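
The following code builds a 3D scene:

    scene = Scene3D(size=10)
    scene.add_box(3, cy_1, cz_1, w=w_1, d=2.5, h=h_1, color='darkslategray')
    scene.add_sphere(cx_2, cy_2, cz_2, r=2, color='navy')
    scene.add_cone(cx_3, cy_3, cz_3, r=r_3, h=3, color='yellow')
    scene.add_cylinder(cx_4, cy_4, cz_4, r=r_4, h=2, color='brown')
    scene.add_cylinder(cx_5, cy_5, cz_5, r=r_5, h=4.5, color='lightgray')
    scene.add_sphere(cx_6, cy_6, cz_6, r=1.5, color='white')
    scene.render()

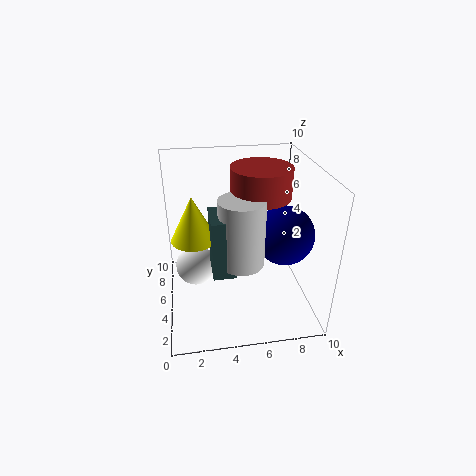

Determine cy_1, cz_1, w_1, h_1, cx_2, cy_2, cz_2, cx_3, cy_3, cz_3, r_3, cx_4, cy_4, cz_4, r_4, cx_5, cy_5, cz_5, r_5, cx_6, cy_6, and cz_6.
cy_1 = 2.5
cz_1 = 3.5
w_1 = 1.5
h_1 = 4
cx_2 = 8
cy_2 = 4
cz_2 = 5.5
cx_3 = 2
cy_3 = 4.5
cz_3 = 5.5
r_3 = 1.5
cx_4 = 6.5
cy_4 = 5
cz_4 = 8
r_4 = 2
cx_5 = 5
cy_5 = 3.5
cz_5 = 4
r_5 = 1.5
cx_6 = 2
cy_6 = 6.5
cz_6 = 2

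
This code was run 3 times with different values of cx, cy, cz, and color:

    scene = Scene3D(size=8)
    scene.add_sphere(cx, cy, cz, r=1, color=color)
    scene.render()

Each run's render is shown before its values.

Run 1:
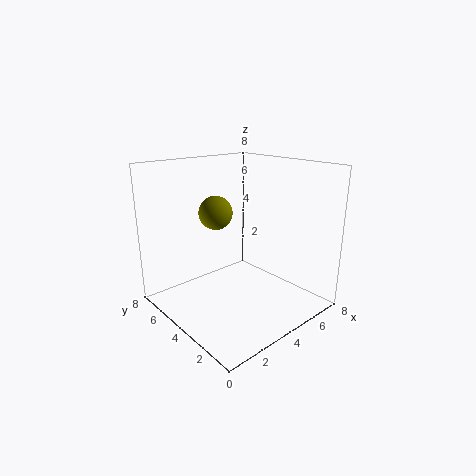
cx = 4, cy = 6, cz = 5, color = 'olive'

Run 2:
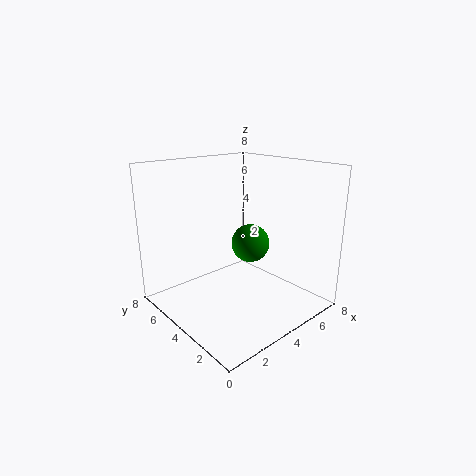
cx = 4, cy = 3, cz = 4, color = 'green'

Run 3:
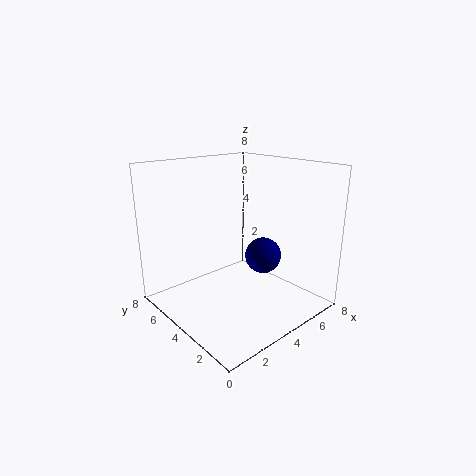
cx = 5, cy = 3, cz = 3, color = 'navy'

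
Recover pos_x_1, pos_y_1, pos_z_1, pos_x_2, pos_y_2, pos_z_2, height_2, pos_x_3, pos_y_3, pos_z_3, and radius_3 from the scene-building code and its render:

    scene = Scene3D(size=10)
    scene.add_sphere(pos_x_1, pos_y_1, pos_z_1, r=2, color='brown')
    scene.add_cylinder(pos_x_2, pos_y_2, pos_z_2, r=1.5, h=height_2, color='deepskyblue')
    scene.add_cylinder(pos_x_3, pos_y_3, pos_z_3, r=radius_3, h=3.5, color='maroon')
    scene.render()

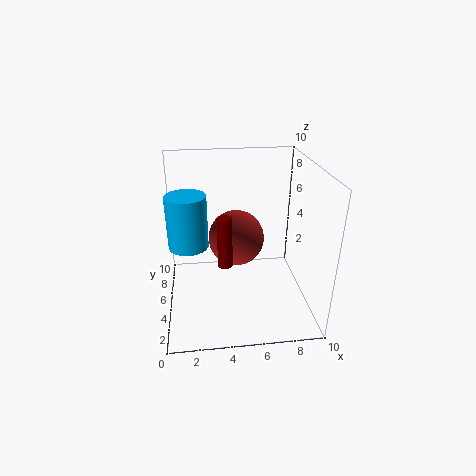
pos_x_1 = 5
pos_y_1 = 6
pos_z_1 = 4.5
pos_x_2 = 1.5
pos_y_2 = 7
pos_z_2 = 3.5
height_2 = 4
pos_x_3 = 4
pos_y_3 = 4
pos_z_3 = 3.5
radius_3 = 0.5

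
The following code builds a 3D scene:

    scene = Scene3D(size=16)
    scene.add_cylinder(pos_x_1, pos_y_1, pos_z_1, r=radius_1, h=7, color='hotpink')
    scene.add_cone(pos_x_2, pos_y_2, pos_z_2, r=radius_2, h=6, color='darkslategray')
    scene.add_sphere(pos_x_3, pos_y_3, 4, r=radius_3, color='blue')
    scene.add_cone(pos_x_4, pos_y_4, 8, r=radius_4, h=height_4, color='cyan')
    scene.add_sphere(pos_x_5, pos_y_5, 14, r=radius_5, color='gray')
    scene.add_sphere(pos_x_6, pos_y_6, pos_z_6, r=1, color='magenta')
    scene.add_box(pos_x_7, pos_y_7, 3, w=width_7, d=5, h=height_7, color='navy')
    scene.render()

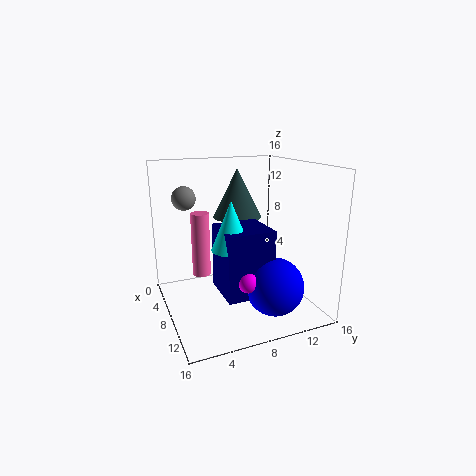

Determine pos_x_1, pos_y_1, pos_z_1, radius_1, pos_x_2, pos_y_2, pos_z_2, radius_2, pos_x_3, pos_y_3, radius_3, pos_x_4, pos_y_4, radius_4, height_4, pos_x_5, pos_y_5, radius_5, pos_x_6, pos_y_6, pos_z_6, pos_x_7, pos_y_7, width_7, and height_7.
pos_x_1 = 7, pos_y_1 = 4, pos_z_1 = 4, radius_1 = 1, pos_x_2 = 3, pos_y_2 = 10, pos_z_2 = 9, radius_2 = 3, pos_x_3 = 13, pos_y_3 = 10, radius_3 = 3, pos_x_4 = 11, pos_y_4 = 6, radius_4 = 2, height_4 = 5, pos_x_5 = 13, pos_y_5 = 1, radius_5 = 1, pos_x_6 = 13, pos_y_6 = 7, pos_z_6 = 5, pos_x_7 = 8, pos_y_7 = 5, width_7 = 5, height_7 = 7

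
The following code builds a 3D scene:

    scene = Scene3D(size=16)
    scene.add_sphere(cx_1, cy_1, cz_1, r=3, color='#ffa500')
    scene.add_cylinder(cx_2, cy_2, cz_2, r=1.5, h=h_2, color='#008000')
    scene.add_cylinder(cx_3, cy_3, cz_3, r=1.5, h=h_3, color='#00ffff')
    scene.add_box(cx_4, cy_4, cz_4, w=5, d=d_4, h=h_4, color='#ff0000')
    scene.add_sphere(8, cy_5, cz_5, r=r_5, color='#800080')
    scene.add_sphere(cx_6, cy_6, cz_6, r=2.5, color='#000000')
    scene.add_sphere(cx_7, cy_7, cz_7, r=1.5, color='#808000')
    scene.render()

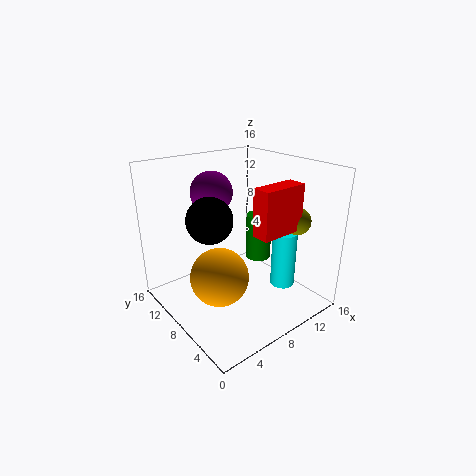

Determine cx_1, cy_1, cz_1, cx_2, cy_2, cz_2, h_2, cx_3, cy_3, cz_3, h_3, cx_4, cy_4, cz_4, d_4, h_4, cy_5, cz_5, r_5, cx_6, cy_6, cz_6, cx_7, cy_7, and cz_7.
cx_1 = 4
cy_1 = 6
cz_1 = 5.5
cx_2 = 12
cy_2 = 9
cz_2 = 4
h_2 = 5.5
cx_3 = 14
cy_3 = 6.5
cz_3 = 0.5
h_3 = 7
cx_4 = 7.5
cy_4 = 3
cz_4 = 9.5
d_4 = 2
h_4 = 5
cy_5 = 13
cz_5 = 12
r_5 = 2.5
cx_6 = 5
cy_6 = 9
cz_6 = 10.5
cx_7 = 13
cy_7 = 4
cz_7 = 10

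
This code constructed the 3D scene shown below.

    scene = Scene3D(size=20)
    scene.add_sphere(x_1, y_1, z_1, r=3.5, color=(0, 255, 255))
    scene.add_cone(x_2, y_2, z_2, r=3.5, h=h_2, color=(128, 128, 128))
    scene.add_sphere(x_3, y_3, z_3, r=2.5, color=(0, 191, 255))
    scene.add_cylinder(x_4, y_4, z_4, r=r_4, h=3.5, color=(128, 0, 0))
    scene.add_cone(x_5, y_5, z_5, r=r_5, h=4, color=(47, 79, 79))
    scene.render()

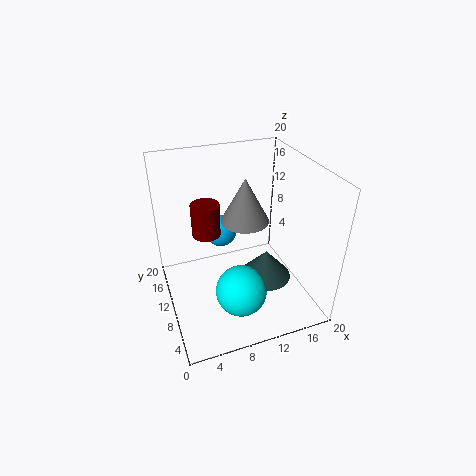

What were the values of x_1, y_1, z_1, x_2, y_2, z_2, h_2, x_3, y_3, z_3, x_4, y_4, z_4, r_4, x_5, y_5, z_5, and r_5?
x_1 = 9; y_1 = 6; z_1 = 4; x_2 = 12; y_2 = 12.5; z_2 = 11; h_2 = 6.5; x_3 = 9.5; y_3 = 16.5; z_3 = 7.5; x_4 = 4; y_4 = 3.5; z_4 = 16; r_4 = 1.5; x_5 = 13; y_5 = 7; z_5 = 5; r_5 = 3.5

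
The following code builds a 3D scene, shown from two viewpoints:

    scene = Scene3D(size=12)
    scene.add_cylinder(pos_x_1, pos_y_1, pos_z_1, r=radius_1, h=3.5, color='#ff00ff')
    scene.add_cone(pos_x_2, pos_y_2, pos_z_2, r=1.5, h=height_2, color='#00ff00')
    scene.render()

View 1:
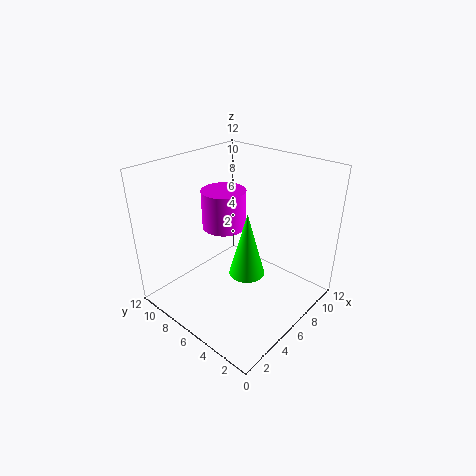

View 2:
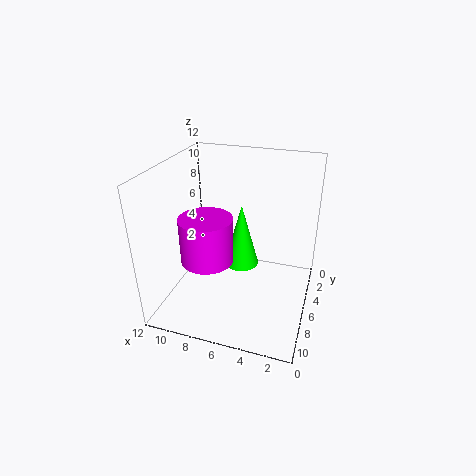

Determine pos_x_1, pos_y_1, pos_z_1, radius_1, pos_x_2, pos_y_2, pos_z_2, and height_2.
pos_x_1 = 7.5
pos_y_1 = 9
pos_z_1 = 5.5
radius_1 = 2
pos_x_2 = 6
pos_y_2 = 5
pos_z_2 = 3
height_2 = 5.5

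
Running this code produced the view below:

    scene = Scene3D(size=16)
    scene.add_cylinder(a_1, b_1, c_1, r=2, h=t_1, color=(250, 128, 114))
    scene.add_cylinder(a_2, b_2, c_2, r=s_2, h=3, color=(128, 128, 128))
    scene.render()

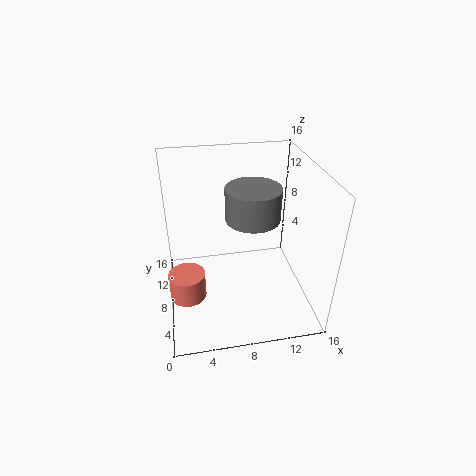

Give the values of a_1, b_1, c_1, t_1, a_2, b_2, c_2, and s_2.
a_1 = 2
b_1 = 6.5
c_1 = 2
t_1 = 3
a_2 = 8.5
b_2 = 3.5
c_2 = 13
s_2 = 2.5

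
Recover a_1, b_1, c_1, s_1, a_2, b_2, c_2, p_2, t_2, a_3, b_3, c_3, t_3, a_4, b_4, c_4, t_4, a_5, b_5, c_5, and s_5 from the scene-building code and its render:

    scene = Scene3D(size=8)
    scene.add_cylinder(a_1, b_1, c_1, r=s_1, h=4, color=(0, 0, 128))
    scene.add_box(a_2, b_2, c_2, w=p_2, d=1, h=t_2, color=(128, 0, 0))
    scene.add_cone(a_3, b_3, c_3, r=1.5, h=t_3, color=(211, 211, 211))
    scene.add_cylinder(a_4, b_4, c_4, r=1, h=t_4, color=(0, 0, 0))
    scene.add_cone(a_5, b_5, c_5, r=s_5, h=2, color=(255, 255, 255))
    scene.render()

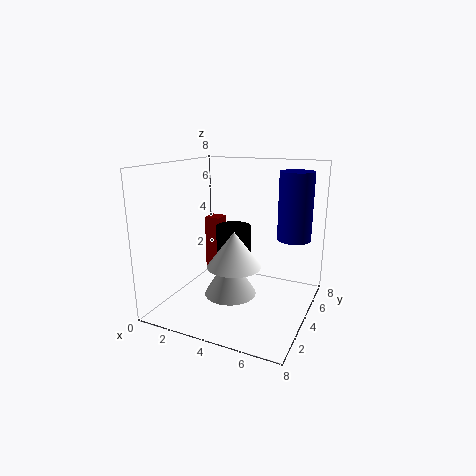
a_1 = 6.5
b_1 = 6.5
c_1 = 3.5
s_1 = 1
a_2 = 1
b_2 = 5.5
c_2 = 1
p_2 = 1
t_2 = 3.5
a_3 = 3.5
b_3 = 4
c_3 = 0.5
t_3 = 2.5
a_4 = 3.5
b_4 = 4.5
c_4 = 2
t_4 = 2.5
a_5 = 4
b_5 = 3.5
c_5 = 2.5
s_5 = 1.5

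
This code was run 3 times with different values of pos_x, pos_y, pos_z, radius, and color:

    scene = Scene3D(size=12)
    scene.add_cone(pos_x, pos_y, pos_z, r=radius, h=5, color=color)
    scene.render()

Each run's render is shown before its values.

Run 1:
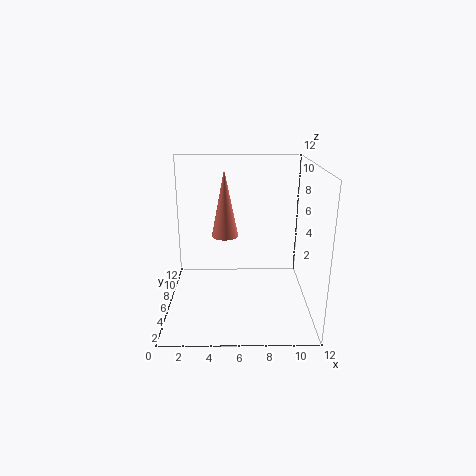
pos_x = 5, pos_y = 4, pos_z = 7, radius = 1, color = 'salmon'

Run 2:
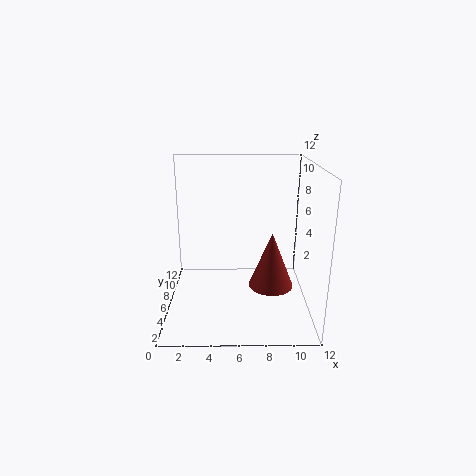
pos_x = 9, pos_y = 7, pos_z = 1, radius = 2, color = 'brown'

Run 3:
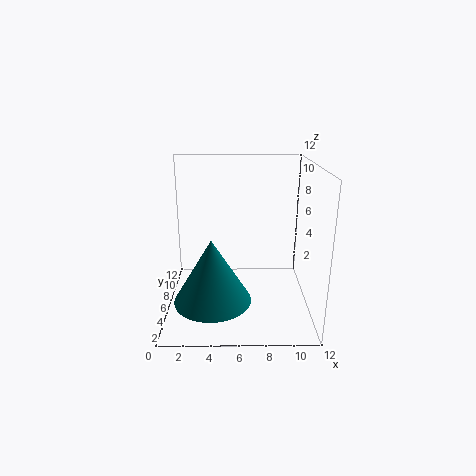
pos_x = 4, pos_y = 3, pos_z = 2, radius = 3, color = 'teal'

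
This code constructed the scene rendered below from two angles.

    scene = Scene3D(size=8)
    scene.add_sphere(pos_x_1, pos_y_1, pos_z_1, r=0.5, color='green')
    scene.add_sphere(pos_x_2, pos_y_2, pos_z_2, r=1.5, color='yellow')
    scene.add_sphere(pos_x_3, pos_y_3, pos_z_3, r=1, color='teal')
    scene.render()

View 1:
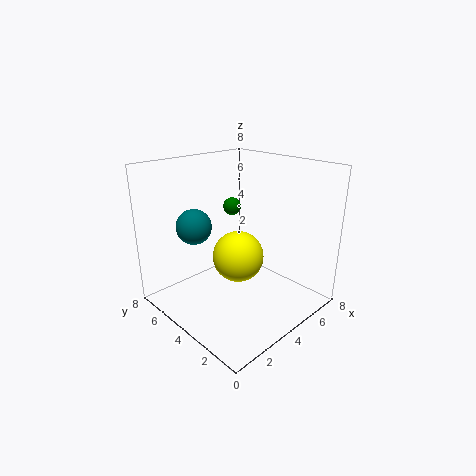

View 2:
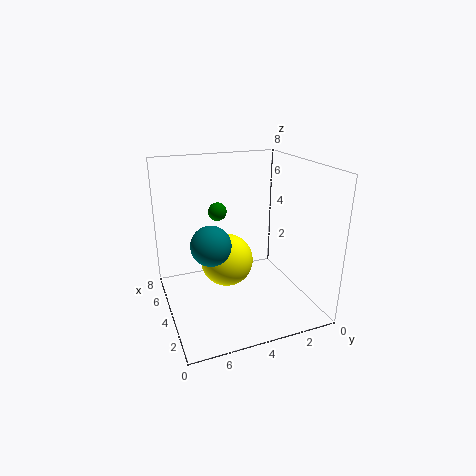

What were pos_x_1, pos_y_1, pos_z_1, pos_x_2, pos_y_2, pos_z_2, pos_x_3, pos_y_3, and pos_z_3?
pos_x_1 = 4.5; pos_y_1 = 5; pos_z_1 = 5.5; pos_x_2 = 4.5; pos_y_2 = 4.5; pos_z_2 = 2.5; pos_x_3 = 2.5; pos_y_3 = 6; pos_z_3 = 4.5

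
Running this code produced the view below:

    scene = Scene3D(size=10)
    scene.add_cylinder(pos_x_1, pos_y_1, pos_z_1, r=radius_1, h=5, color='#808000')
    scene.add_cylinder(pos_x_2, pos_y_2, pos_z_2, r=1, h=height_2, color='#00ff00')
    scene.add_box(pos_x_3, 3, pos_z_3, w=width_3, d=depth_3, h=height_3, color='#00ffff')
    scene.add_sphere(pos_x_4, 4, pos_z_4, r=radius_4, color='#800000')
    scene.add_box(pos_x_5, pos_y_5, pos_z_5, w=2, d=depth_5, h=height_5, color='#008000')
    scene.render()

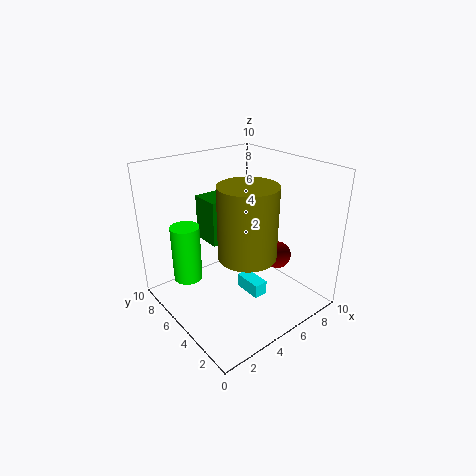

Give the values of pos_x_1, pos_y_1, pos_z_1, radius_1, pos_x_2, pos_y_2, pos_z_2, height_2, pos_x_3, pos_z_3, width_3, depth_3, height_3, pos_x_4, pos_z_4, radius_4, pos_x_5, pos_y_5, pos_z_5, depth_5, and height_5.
pos_x_1 = 5; pos_y_1 = 4; pos_z_1 = 4; radius_1 = 2; pos_x_2 = 2; pos_y_2 = 7; pos_z_2 = 2; height_2 = 4; pos_x_3 = 5; pos_z_3 = 1; width_3 = 1; depth_3 = 2; height_3 = 1; pos_x_4 = 8; pos_z_4 = 3; radius_4 = 1; pos_x_5 = 3; pos_y_5 = 5; pos_z_5 = 5; depth_5 = 2; height_5 = 3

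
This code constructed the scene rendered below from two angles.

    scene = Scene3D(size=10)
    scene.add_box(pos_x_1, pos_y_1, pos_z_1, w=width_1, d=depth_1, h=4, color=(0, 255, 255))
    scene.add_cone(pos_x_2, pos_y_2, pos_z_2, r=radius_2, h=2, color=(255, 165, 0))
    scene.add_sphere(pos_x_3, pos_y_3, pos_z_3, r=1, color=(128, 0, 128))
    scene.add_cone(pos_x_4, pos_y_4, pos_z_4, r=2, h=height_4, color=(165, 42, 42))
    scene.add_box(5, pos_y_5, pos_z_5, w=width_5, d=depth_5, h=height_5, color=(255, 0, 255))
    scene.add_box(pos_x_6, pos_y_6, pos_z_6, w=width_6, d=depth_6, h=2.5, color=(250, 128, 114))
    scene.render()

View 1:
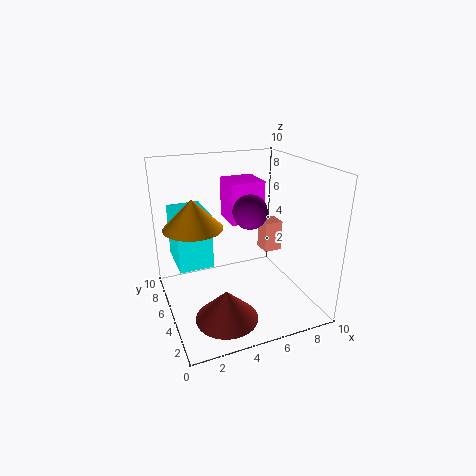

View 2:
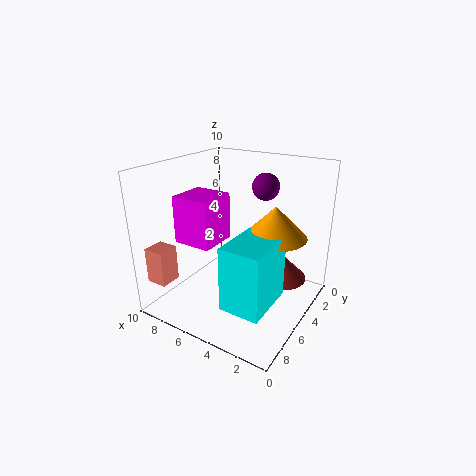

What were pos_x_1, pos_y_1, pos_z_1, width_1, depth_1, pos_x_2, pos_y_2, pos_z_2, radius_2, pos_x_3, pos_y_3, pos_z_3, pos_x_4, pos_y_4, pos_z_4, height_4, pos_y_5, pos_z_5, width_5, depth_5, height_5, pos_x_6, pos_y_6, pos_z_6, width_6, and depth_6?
pos_x_1 = 1, pos_y_1 = 6, pos_z_1 = 2.5, width_1 = 2.5, depth_1 = 3.5, pos_x_2 = 2, pos_y_2 = 5.5, pos_z_2 = 6, radius_2 = 2, pos_x_3 = 4.5, pos_y_3 = 2, pos_z_3 = 8, pos_x_4 = 3, pos_y_4 = 2, pos_z_4 = 1, height_4 = 2, pos_y_5 = 6, pos_z_5 = 5.5, width_5 = 2.5, depth_5 = 2.5, height_5 = 3, pos_x_6 = 8.5, pos_y_6 = 7.5, pos_z_6 = 2, width_6 = 1.5, depth_6 = 1.5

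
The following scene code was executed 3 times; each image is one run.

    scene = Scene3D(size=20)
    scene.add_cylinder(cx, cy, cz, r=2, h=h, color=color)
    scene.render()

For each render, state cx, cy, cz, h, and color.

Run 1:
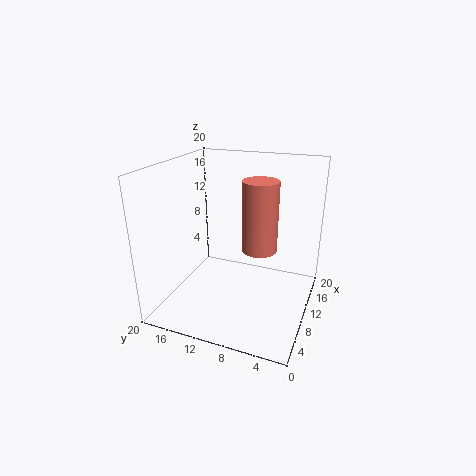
cx = 4; cy = 5; cz = 12; h = 8; color = 'salmon'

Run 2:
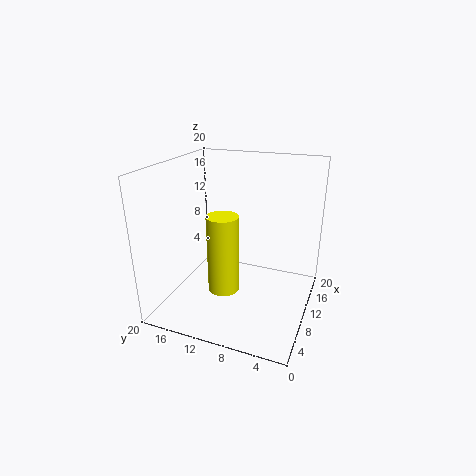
cx = 5; cy = 10; cz = 5; h = 10; color = 'yellow'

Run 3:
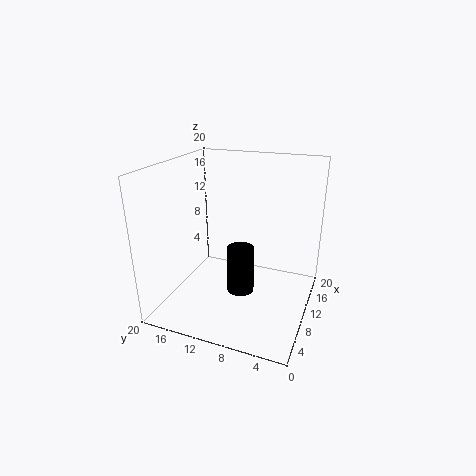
cx = 11; cy = 10; cz = 1; h = 7; color = 'black'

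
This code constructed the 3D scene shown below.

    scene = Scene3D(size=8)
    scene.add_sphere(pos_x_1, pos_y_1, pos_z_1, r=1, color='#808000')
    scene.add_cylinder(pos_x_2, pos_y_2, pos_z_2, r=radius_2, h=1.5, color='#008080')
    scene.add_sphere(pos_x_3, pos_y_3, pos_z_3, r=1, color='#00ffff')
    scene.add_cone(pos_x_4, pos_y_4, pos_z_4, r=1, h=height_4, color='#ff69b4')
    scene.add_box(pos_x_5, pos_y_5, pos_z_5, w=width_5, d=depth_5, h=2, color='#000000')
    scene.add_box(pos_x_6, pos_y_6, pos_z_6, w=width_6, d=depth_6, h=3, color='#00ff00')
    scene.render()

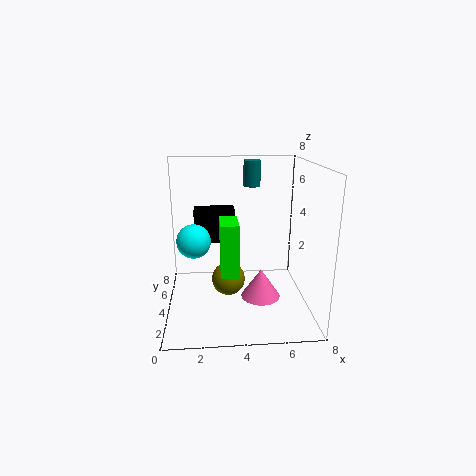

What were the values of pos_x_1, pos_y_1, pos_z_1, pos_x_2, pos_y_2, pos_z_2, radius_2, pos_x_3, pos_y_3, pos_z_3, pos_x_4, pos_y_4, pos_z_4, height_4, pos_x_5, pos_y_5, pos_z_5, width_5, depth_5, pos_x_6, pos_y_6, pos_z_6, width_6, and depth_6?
pos_x_1 = 3.5; pos_y_1 = 5; pos_z_1 = 1; pos_x_2 = 5; pos_y_2 = 6; pos_z_2 = 6.5; radius_2 = 0.5; pos_x_3 = 1.5; pos_y_3 = 5; pos_z_3 = 3.5; pos_x_4 = 5; pos_y_4 = 2; pos_z_4 = 1.5; height_4 = 1.5; pos_x_5 = 1.5; pos_y_5 = 6; pos_z_5 = 3; width_5 = 2.5; depth_5 = 1.5; pos_x_6 = 3; pos_y_6 = 3; pos_z_6 = 2; width_6 = 1; depth_6 = 2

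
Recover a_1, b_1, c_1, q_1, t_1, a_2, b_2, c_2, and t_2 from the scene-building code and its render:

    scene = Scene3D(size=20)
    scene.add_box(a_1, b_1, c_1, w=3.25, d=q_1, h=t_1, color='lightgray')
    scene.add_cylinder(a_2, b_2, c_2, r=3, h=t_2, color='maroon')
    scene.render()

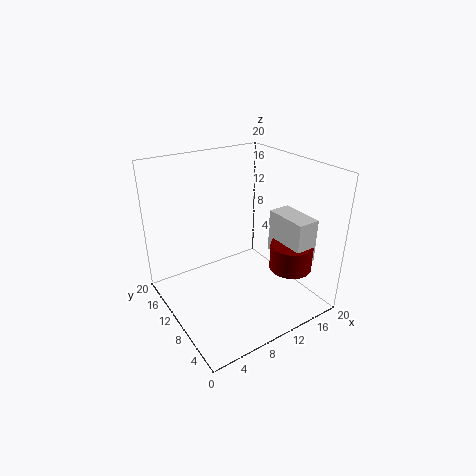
a_1 = 15.25, b_1 = 3.5, c_1 = 6.75, q_1 = 6.25, t_1 = 6.25, a_2 = 16.25, b_2 = 5.75, c_2 = 5.25, t_2 = 3.75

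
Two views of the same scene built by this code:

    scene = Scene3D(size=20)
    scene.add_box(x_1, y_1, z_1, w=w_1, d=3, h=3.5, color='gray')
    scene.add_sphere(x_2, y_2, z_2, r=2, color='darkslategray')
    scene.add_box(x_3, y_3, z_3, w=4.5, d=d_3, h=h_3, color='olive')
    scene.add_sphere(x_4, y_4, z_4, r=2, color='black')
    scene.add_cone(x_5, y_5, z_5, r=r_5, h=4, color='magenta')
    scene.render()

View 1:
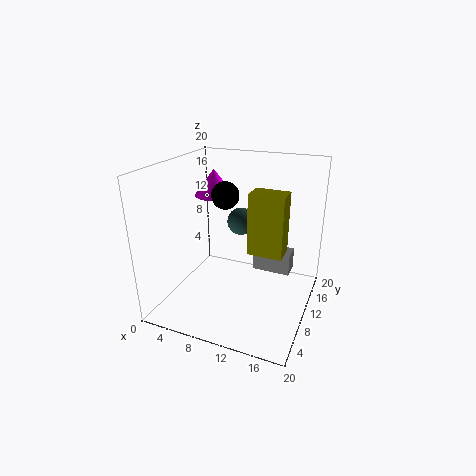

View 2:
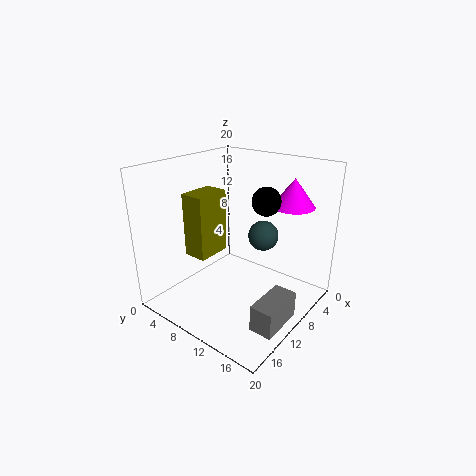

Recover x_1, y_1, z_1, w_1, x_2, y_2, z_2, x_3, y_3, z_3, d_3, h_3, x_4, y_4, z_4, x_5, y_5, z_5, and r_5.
x_1 = 10; y_1 = 16.5; z_1 = 1.5; w_1 = 6; x_2 = 9; y_2 = 13.5; z_2 = 11; x_3 = 12.5; y_3 = 7; z_3 = 9.5; d_3 = 3; h_3 = 8; x_4 = 7; y_4 = 12.5; z_4 = 15; x_5 = 4; y_5 = 15; z_5 = 14; r_5 = 3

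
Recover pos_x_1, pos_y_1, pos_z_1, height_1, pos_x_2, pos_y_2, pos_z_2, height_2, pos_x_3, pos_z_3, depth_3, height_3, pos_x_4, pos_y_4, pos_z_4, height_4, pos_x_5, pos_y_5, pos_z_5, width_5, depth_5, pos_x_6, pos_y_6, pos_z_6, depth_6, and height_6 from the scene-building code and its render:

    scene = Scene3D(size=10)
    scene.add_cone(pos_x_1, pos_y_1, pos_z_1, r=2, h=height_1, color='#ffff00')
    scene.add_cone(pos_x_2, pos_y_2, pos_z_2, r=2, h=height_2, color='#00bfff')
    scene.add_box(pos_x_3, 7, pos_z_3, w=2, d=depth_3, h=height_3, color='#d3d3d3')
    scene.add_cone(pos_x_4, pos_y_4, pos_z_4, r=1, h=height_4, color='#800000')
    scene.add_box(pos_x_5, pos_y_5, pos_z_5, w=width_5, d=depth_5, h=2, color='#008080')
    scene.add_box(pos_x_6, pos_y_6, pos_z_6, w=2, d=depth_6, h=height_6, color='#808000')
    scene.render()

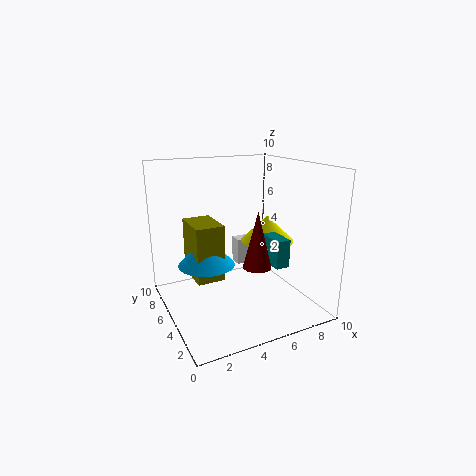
pos_x_1 = 8, pos_y_1 = 6, pos_z_1 = 4, height_1 = 2, pos_x_2 = 3, pos_y_2 = 6, pos_z_2 = 3, height_2 = 2, pos_x_3 = 6, pos_z_3 = 2, depth_3 = 1, height_3 = 2, pos_x_4 = 6, pos_y_4 = 4, pos_z_4 = 3, height_4 = 4, pos_x_5 = 7, pos_y_5 = 3, pos_z_5 = 3, width_5 = 1, depth_5 = 2, pos_x_6 = 2, pos_y_6 = 5, pos_z_6 = 2, depth_6 = 3, height_6 = 4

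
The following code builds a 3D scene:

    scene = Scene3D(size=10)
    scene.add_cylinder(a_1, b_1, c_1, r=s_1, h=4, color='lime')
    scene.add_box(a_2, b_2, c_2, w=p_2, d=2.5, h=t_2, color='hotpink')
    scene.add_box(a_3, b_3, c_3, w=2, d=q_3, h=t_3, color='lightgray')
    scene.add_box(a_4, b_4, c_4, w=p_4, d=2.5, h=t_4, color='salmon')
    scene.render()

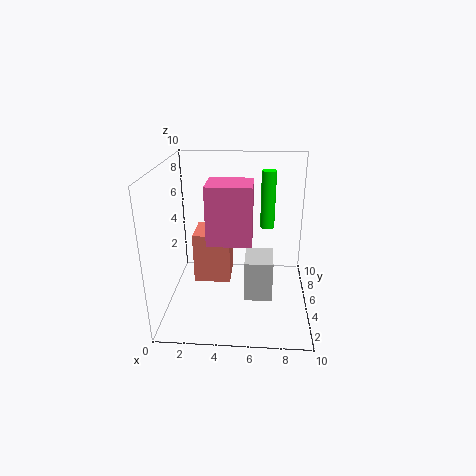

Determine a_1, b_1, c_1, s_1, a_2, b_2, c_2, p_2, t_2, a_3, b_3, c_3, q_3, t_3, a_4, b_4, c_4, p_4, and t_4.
a_1 = 7
b_1 = 6
c_1 = 5.5
s_1 = 0.5
a_2 = 3
b_2 = 3.5
c_2 = 5
p_2 = 3
t_2 = 4
a_3 = 5.5
b_3 = 4
c_3 = 0.5
q_3 = 2.5
t_3 = 3
a_4 = 2
b_4 = 4
c_4 = 2
p_4 = 2.5
t_4 = 3.5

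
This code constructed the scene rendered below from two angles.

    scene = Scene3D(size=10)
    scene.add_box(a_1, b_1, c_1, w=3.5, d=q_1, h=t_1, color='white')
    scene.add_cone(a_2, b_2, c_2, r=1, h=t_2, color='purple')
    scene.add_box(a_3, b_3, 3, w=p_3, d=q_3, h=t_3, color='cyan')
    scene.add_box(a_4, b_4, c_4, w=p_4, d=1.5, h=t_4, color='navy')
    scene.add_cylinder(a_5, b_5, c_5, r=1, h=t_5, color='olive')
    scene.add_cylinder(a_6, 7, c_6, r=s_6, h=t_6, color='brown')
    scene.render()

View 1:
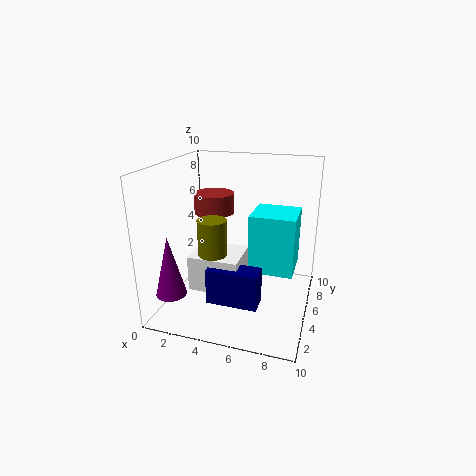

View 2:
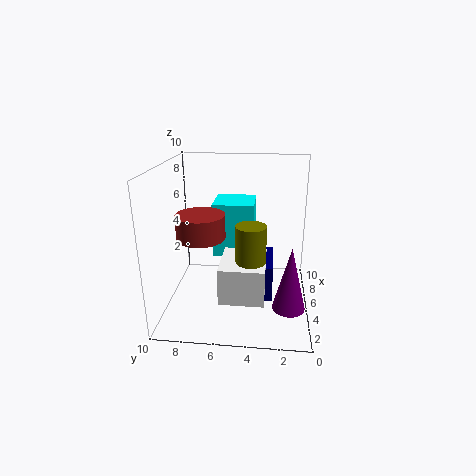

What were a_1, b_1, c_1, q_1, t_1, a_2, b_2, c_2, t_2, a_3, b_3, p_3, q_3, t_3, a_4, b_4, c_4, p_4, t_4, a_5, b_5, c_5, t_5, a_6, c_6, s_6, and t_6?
a_1 = 2; b_1 = 3; c_1 = 1.5; q_1 = 3; t_1 = 2.5; a_2 = 1.5; b_2 = 1.5; c_2 = 2; t_2 = 4; a_3 = 6; b_3 = 4; p_3 = 3; q_3 = 3; t_3 = 4; a_4 = 3.5; b_4 = 2.5; c_4 = 1; p_4 = 3.5; t_4 = 2.5; a_5 = 3.5; b_5 = 4; c_5 = 2; t_5 = 4.5; a_6 = 2.5; c_6 = 6; s_6 = 1.5; t_6 = 1.5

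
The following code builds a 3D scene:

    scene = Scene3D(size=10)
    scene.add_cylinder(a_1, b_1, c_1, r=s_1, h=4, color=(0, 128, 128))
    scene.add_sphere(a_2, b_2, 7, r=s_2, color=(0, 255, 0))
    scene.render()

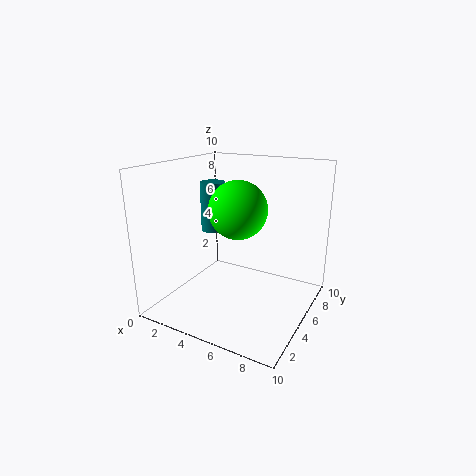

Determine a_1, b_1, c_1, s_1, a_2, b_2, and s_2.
a_1 = 1
b_1 = 8
c_1 = 4
s_1 = 1
a_2 = 5
b_2 = 5
s_2 = 2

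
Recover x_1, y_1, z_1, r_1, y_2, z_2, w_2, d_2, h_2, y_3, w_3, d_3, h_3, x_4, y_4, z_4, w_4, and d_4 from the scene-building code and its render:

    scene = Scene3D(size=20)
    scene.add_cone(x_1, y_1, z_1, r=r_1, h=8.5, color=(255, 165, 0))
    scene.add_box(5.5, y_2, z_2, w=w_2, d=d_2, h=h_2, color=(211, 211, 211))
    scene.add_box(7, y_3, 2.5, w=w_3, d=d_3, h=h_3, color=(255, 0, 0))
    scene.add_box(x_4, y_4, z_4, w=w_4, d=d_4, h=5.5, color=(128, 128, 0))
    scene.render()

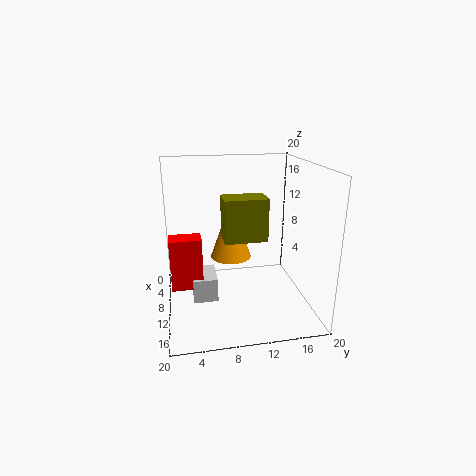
x_1 = 7
y_1 = 9.5
z_1 = 6
r_1 = 3
y_2 = 3.5
z_2 = 0.5
w_2 = 5
d_2 = 3.5
h_2 = 3.5
y_3 = 0.5
w_3 = 3
d_3 = 4.5
h_3 = 7.5
x_4 = 11
y_4 = 7.5
z_4 = 11
w_4 = 3.5
d_4 = 5.5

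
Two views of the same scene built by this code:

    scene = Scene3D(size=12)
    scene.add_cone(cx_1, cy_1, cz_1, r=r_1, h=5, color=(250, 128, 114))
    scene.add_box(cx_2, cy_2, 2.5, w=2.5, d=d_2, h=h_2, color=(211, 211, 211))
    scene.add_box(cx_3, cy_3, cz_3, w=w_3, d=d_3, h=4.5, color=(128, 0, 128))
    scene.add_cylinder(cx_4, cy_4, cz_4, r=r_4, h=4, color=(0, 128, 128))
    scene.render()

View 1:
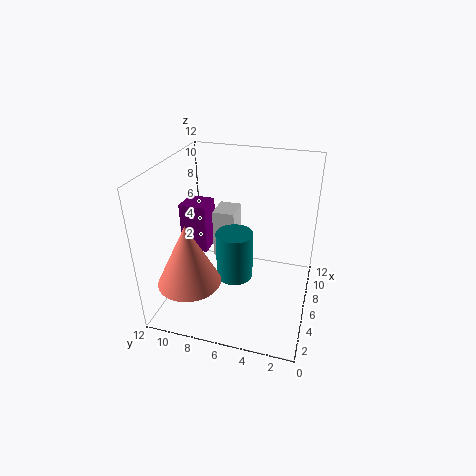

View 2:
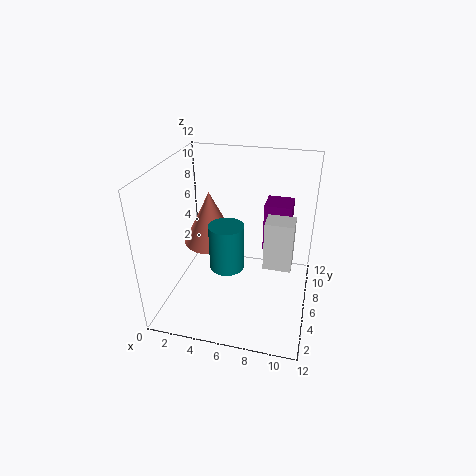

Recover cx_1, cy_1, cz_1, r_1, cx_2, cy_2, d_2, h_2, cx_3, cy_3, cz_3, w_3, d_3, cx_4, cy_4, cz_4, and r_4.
cx_1 = 2.5
cy_1 = 9
cz_1 = 3.5
r_1 = 2.5
cx_2 = 8
cy_2 = 7
d_2 = 2
h_2 = 4.5
cx_3 = 7.5
cy_3 = 9.5
cz_3 = 3
w_3 = 2.5
d_3 = 2.5
cx_4 = 5
cy_4 = 6
cz_4 = 3
r_4 = 1.5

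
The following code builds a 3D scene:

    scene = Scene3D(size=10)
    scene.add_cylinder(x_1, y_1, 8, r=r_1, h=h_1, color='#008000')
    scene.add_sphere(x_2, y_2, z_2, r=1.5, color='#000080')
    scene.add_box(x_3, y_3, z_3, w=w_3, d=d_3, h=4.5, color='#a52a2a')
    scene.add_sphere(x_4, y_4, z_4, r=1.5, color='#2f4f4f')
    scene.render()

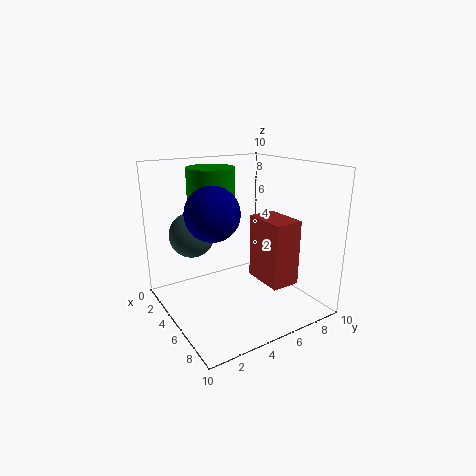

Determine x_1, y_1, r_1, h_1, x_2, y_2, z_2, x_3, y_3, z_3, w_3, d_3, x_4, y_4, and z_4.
x_1 = 5
y_1 = 3
r_1 = 1.5
h_1 = 2
x_2 = 8
y_2 = 1.5
z_2 = 8
x_3 = 5
y_3 = 6
z_3 = 2
w_3 = 3
d_3 = 2
x_4 = 4
y_4 = 2
z_4 = 5.5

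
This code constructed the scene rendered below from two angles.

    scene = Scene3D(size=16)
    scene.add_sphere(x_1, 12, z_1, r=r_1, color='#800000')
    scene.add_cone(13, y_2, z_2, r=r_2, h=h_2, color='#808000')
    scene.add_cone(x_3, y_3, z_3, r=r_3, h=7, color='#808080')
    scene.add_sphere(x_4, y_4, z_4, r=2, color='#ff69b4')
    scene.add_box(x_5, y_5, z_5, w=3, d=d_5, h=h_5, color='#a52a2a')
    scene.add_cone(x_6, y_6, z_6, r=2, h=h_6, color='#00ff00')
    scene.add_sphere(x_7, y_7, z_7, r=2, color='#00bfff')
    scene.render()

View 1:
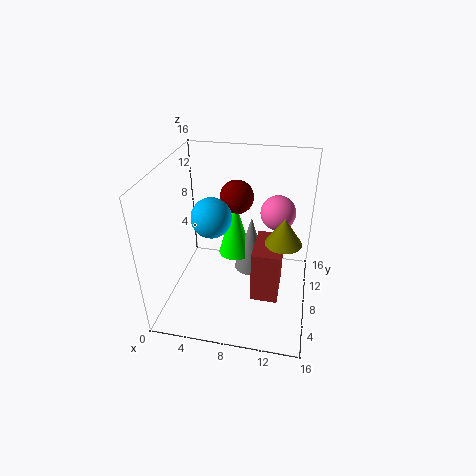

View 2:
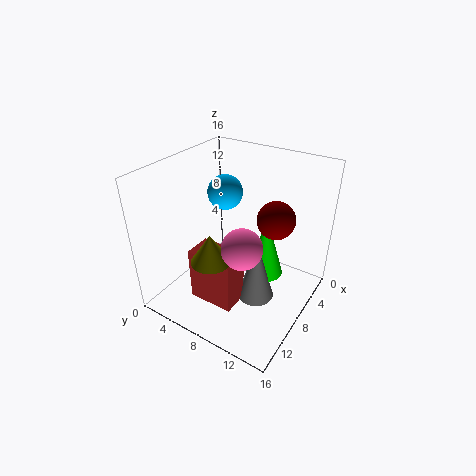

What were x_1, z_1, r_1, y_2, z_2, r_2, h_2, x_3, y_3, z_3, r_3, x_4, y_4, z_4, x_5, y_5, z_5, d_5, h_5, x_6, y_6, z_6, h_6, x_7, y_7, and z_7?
x_1 = 7; z_1 = 11; r_1 = 2; y_2 = 8; z_2 = 8; r_2 = 2; h_2 = 3; x_3 = 9; y_3 = 11; z_3 = 2; r_3 = 2; x_4 = 12; y_4 = 11; z_4 = 10; x_5 = 10; y_5 = 5; z_5 = 2; d_5 = 5; h_5 = 6; x_6 = 7; y_6 = 11; z_6 = 4; h_6 = 7; x_7 = 6; y_7 = 5; z_7 = 12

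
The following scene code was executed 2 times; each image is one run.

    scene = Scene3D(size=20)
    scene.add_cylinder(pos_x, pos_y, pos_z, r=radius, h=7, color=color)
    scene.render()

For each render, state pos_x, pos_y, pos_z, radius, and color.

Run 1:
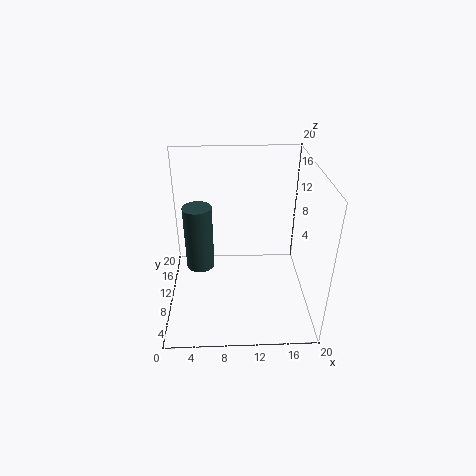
pos_x = 5.5; pos_y = 1.5; pos_z = 12; radius = 1.5; color = 'darkslategray'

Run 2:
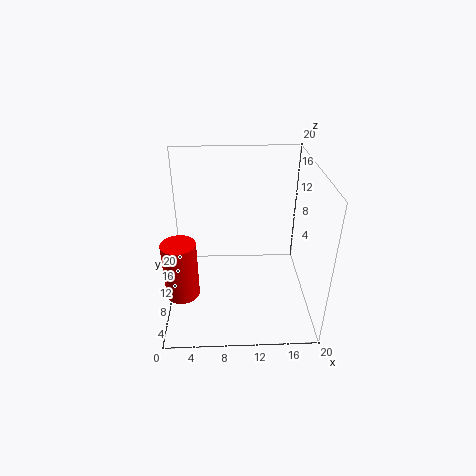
pos_x = 3; pos_y = 2.5; pos_z = 7; radius = 2; color = 'red'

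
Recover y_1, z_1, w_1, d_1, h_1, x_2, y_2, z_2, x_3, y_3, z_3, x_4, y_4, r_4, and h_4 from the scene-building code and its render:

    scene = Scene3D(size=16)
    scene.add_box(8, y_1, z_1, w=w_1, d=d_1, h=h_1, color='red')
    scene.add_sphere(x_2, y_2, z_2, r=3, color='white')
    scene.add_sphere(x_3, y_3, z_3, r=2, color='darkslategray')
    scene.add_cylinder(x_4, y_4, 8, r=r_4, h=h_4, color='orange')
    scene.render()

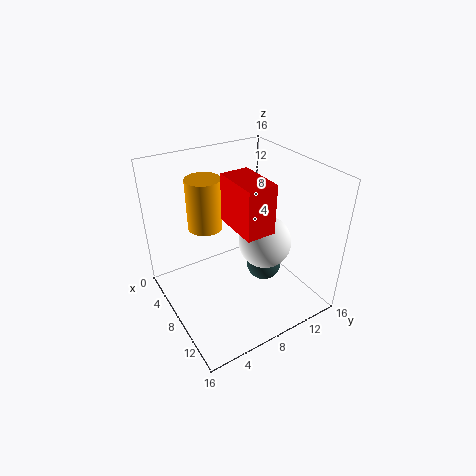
y_1 = 6, z_1 = 11, w_1 = 5, d_1 = 3, h_1 = 5, x_2 = 9, y_2 = 11, z_2 = 7, x_3 = 9, y_3 = 11, z_3 = 4, x_4 = 4, y_4 = 6, r_4 = 2, h_4 = 6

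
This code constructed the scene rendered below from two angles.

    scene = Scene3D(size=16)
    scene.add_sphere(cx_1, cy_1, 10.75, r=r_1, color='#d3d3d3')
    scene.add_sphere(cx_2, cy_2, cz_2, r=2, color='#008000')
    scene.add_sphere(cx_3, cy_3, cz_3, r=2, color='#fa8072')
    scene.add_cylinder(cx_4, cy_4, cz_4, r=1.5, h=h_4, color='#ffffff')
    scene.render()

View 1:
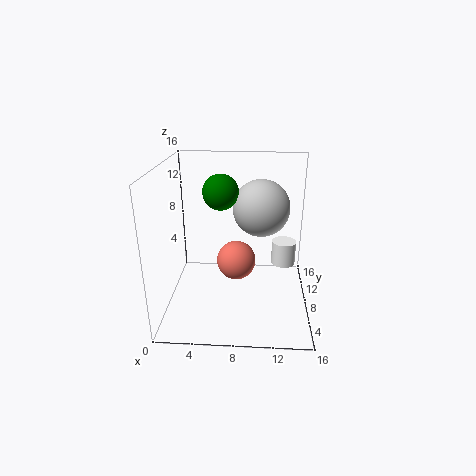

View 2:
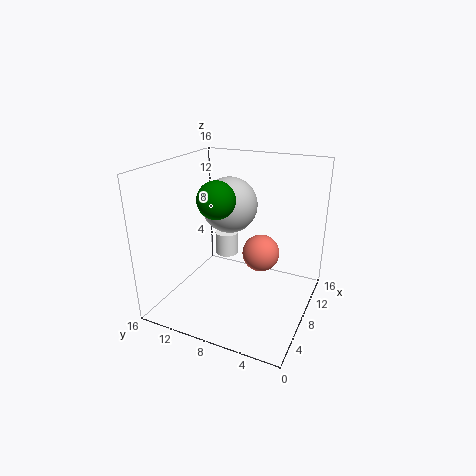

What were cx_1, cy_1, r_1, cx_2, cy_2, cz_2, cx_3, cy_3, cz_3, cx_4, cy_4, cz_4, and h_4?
cx_1 = 10.5
cy_1 = 10.25
r_1 = 3.25
cx_2 = 6
cy_2 = 9.5
cz_2 = 12.75
cx_3 = 8
cy_3 = 5.25
cz_3 = 6.75
cx_4 = 13.5
cy_4 = 12.25
cz_4 = 2.75
h_4 = 3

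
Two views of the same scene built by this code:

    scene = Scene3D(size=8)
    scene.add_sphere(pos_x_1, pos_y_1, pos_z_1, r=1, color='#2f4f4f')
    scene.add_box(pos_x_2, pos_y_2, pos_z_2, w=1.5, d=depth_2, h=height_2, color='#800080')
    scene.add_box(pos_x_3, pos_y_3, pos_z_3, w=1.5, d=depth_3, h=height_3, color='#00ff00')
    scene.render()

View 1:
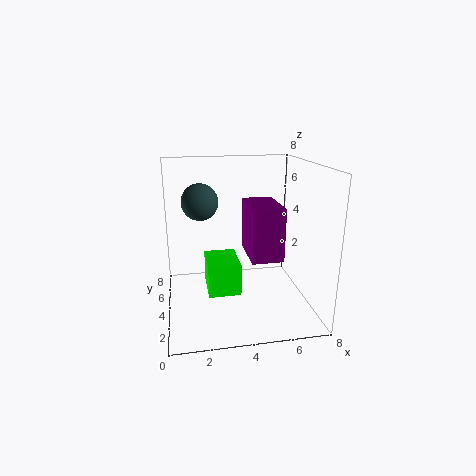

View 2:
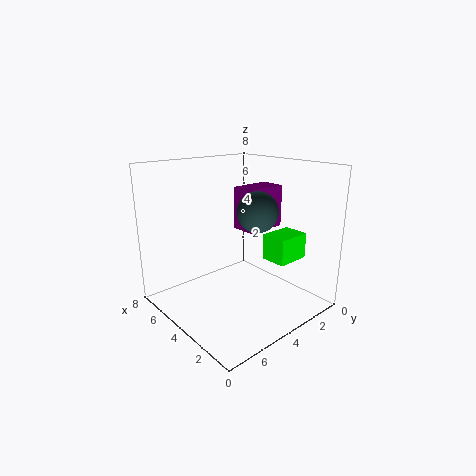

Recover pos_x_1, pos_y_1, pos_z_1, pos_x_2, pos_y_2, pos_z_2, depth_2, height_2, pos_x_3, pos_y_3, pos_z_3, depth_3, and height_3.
pos_x_1 = 2, pos_y_1 = 4.5, pos_z_1 = 6, pos_x_2 = 4, pos_y_2 = 0.5, pos_z_2 = 4, depth_2 = 2.5, height_2 = 2.5, pos_x_3 = 2, pos_y_3 = 0.5, pos_z_3 = 2.5, depth_3 = 2, height_3 = 1.5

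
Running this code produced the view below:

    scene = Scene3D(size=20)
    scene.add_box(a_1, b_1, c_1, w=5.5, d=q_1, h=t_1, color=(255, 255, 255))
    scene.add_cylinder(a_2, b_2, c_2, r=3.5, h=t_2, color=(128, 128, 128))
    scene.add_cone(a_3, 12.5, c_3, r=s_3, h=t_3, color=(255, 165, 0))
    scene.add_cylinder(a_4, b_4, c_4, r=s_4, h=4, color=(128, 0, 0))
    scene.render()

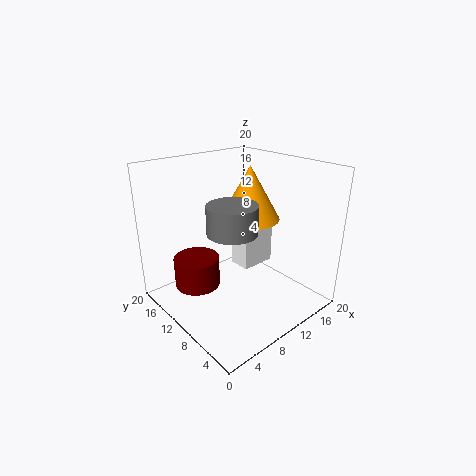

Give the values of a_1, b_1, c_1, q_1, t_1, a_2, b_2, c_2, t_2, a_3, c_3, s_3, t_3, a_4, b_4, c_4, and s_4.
a_1 = 13; b_1 = 11.5; c_1 = 3; q_1 = 3.5; t_1 = 6.5; a_2 = 9; b_2 = 10; c_2 = 11; t_2 = 4; a_3 = 14.5; c_3 = 11; s_3 = 4.5; t_3 = 8; a_4 = 4; b_4 = 11.5; c_4 = 4.5; s_4 = 3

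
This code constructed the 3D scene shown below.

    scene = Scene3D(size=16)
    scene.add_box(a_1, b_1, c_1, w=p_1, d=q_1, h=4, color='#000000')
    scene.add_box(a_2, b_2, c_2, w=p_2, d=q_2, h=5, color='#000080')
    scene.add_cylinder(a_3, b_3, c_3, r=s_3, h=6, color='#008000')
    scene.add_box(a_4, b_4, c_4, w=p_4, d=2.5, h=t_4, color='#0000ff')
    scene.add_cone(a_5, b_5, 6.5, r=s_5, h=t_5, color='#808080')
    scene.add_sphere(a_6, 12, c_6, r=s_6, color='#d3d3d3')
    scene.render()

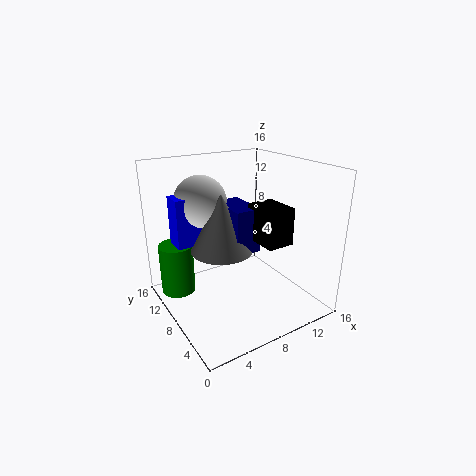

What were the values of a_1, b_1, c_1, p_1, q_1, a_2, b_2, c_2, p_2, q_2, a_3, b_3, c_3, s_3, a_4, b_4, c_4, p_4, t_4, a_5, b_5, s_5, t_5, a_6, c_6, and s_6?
a_1 = 9; b_1 = 3.5; c_1 = 8; p_1 = 3; q_1 = 4; a_2 = 7; b_2 = 6.5; c_2 = 6.5; p_2 = 3; q_2 = 5; a_3 = 2.5; b_3 = 13; c_3 = 0.5; s_3 = 2; a_4 = 2; b_4 = 10.5; c_4 = 7; p_4 = 3; t_4 = 5.5; a_5 = 6.5; b_5 = 9; s_5 = 3.5; t_5 = 6.5; a_6 = 5.5; c_6 = 11.5; s_6 = 3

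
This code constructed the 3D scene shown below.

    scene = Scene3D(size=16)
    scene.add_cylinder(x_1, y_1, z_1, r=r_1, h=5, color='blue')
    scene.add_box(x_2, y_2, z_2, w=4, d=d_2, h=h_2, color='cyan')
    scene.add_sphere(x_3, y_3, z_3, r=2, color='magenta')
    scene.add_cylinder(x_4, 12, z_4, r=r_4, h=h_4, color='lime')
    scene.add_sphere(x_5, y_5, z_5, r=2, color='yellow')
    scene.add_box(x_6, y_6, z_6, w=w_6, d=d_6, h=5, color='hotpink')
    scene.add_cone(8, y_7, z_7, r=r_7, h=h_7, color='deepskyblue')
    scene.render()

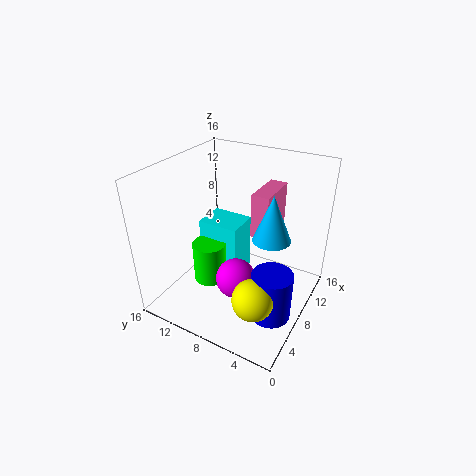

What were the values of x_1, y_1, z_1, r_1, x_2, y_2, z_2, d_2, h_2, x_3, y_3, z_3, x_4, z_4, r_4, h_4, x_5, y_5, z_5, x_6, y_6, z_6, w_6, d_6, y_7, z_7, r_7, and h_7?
x_1 = 4, y_1 = 2, z_1 = 3, r_1 = 2, x_2 = 9, y_2 = 9, z_2 = 1, d_2 = 5, h_2 = 7, x_3 = 4, y_3 = 6, z_3 = 6, x_4 = 8, z_4 = 1, r_4 = 2, h_4 = 5, x_5 = 2, y_5 = 3, z_5 = 6, x_6 = 9, y_6 = 5, z_6 = 8, w_6 = 5, d_6 = 2, y_7 = 4, z_7 = 9, r_7 = 2, h_7 = 5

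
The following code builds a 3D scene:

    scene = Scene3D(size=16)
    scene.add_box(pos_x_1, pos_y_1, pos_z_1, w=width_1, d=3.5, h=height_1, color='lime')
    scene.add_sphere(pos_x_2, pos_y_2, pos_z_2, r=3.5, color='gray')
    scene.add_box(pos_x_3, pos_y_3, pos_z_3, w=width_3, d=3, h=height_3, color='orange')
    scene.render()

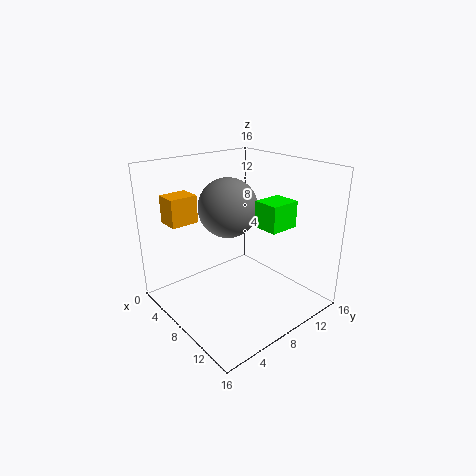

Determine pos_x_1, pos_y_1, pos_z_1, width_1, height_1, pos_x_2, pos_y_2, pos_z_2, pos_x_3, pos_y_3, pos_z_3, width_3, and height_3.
pos_x_1 = 8.5
pos_y_1 = 10
pos_z_1 = 9
width_1 = 3
height_1 = 3
pos_x_2 = 5
pos_y_2 = 9
pos_z_2 = 10.5
pos_x_3 = 3
pos_y_3 = 1.5
pos_z_3 = 10
width_3 = 2.5
height_3 = 3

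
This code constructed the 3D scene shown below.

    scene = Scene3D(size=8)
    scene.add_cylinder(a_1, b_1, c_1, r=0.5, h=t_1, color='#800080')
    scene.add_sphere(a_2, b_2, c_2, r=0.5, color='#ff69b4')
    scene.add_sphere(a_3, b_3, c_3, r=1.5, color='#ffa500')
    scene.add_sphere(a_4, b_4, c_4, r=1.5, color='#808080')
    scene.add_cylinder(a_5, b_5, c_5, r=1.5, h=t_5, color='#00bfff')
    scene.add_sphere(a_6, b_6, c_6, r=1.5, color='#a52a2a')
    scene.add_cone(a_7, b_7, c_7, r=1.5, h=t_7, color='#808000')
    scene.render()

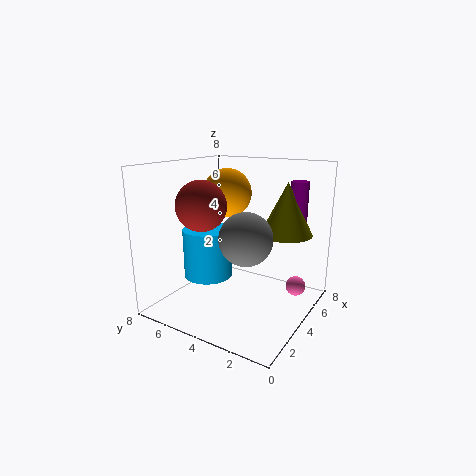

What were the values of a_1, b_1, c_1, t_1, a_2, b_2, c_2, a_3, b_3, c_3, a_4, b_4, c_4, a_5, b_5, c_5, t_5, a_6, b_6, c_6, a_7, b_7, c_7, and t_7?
a_1 = 6.5
b_1 = 1.5
c_1 = 4
t_1 = 3
a_2 = 4
b_2 = 0.5
c_2 = 2
a_3 = 6
b_3 = 6
c_3 = 6
a_4 = 4
b_4 = 3.5
c_4 = 4
a_5 = 4.5
b_5 = 6.5
c_5 = 1
t_5 = 3
a_6 = 4
b_6 = 6.5
c_6 = 5.5
a_7 = 6
b_7 = 2
c_7 = 4
t_7 = 3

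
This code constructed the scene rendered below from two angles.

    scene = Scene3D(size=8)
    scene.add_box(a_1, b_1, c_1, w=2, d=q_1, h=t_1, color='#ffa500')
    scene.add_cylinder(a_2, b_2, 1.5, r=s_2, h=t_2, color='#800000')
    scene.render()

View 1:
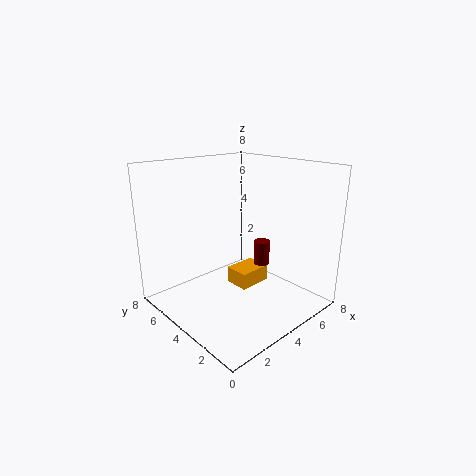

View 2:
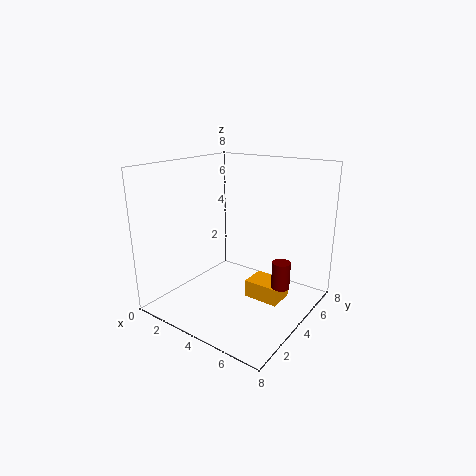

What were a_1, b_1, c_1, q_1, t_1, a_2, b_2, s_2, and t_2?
a_1 = 4.5
b_1 = 4
c_1 = 0.5
q_1 = 1.5
t_1 = 1
a_2 = 6.5
b_2 = 4.5
s_2 = 0.5
t_2 = 1.5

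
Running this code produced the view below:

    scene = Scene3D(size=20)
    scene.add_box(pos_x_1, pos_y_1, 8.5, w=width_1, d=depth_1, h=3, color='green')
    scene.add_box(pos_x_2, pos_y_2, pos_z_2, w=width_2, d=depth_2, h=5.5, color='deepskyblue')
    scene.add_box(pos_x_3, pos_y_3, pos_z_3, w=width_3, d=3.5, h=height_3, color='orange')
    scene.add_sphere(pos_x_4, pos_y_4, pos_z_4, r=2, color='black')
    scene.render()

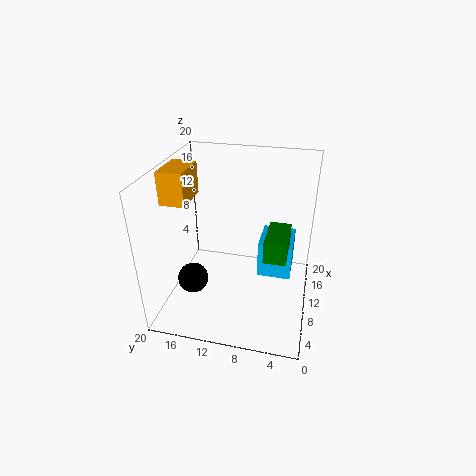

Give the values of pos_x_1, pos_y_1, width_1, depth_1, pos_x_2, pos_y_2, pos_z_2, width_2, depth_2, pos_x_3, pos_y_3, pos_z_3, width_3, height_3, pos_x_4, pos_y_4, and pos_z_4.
pos_x_1 = 7, pos_y_1 = 3, width_1 = 6, depth_1 = 3, pos_x_2 = 12, pos_y_2 = 2.5, pos_z_2 = 2.5, width_2 = 6, depth_2 = 5, pos_x_3 = 7.5, pos_y_3 = 16.5, pos_z_3 = 15, width_3 = 5.5, height_3 = 4.5, pos_x_4 = 5, pos_y_4 = 15, pos_z_4 = 6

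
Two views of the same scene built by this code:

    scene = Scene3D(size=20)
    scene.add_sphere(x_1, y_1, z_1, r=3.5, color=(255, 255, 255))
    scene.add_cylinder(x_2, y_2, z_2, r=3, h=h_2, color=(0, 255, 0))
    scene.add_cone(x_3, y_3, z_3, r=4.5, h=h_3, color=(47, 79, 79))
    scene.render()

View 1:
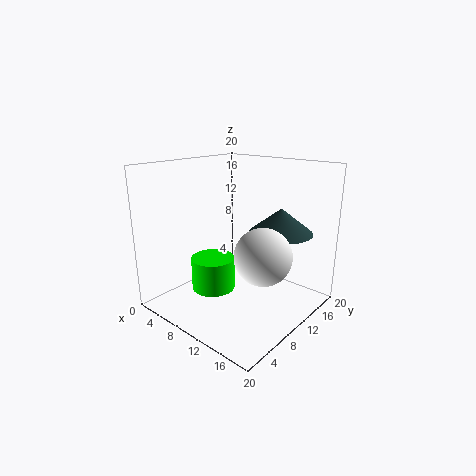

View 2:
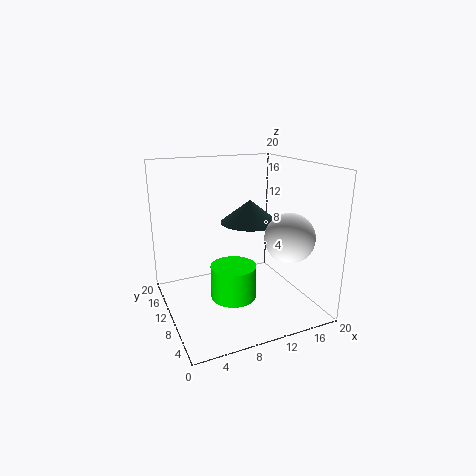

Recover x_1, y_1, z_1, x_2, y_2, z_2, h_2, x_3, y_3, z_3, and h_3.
x_1 = 16.5, y_1 = 7, z_1 = 10, x_2 = 8, y_2 = 7, z_2 = 3, h_2 = 4.5, x_3 = 14, y_3 = 14.5, z_3 = 10.5, h_3 = 3.5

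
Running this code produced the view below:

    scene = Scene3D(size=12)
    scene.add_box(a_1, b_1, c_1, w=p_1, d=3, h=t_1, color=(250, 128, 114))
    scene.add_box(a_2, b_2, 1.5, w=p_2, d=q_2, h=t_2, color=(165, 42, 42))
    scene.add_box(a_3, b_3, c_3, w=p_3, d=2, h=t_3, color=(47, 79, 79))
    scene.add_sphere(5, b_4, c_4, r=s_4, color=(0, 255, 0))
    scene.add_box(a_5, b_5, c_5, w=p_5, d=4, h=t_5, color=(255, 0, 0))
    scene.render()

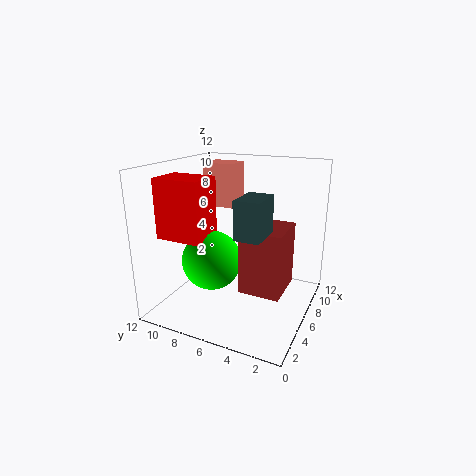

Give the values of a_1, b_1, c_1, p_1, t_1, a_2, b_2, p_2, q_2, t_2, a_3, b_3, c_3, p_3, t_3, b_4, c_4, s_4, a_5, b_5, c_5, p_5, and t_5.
a_1 = 9; b_1 = 8; c_1 = 7.5; p_1 = 2.5; t_1 = 4; a_2 = 5; b_2 = 2; p_2 = 4; q_2 = 3.5; t_2 = 5.5; a_3 = 3; b_3 = 3; c_3 = 7; p_3 = 3; t_3 = 3; b_4 = 8; c_4 = 4; s_4 = 2.5; a_5 = 3; b_5 = 8; c_5 = 6; p_5 = 3; t_5 = 5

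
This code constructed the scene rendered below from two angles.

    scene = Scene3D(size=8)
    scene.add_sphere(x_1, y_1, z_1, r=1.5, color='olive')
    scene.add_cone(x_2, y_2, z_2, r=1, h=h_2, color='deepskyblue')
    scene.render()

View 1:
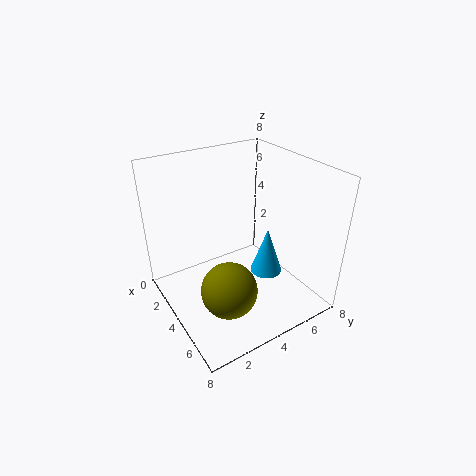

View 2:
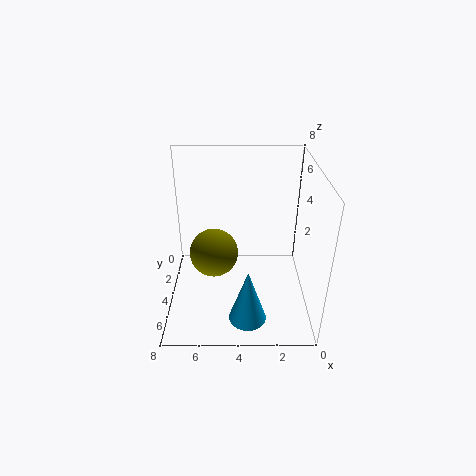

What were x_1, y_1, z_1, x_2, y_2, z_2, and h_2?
x_1 = 5.5, y_1 = 2.5, z_1 = 2, x_2 = 3.5, y_2 = 6.5, z_2 = 0.5, h_2 = 3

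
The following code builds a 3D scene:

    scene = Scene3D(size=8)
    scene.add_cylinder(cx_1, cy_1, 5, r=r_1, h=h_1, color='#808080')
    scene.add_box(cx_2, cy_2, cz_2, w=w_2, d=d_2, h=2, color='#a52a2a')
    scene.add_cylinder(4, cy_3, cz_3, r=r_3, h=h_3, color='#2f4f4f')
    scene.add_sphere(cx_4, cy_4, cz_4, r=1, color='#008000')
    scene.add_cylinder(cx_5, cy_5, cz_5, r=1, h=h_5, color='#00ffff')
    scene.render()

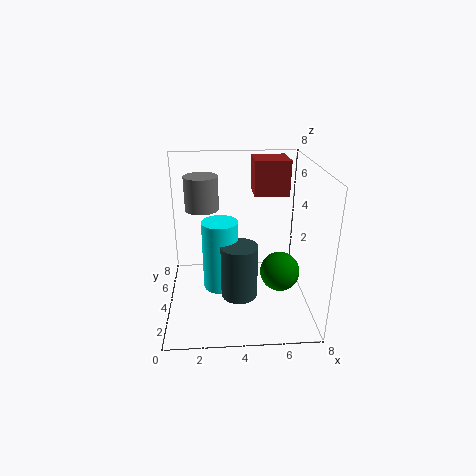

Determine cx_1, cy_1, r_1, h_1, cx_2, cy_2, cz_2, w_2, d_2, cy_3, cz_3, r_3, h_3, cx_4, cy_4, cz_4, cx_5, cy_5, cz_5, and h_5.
cx_1 = 2, cy_1 = 6, r_1 = 1, h_1 = 2, cx_2 = 5, cy_2 = 5, cz_2 = 6, w_2 = 2, d_2 = 2, cy_3 = 3, cz_3 = 1, r_3 = 1, h_3 = 3, cx_4 = 6, cy_4 = 2, cz_4 = 3, cx_5 = 3, cy_5 = 4, cz_5 = 1, h_5 = 4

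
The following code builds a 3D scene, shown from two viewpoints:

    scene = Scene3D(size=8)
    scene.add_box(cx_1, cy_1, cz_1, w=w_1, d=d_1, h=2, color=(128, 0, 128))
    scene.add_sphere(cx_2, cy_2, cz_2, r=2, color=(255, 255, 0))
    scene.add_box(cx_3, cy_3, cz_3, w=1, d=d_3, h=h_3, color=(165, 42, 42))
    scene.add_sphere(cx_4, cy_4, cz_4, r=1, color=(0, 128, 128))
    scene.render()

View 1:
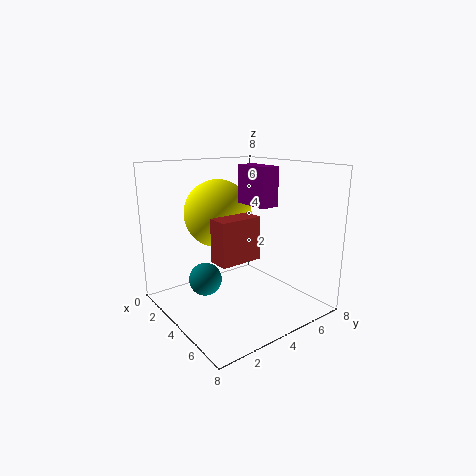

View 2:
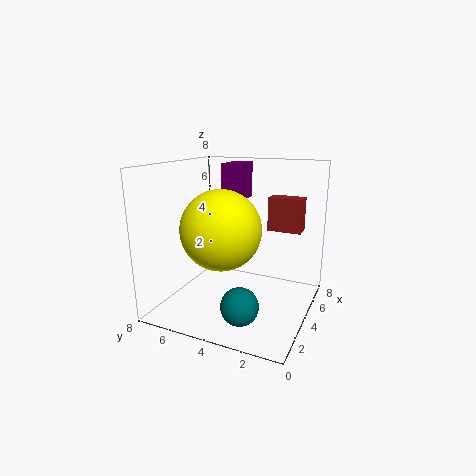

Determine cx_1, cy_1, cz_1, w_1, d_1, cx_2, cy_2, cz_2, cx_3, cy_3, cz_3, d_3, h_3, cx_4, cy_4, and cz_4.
cx_1 = 4; cy_1 = 4; cz_1 = 6; w_1 = 2; d_1 = 1; cx_2 = 2; cy_2 = 4; cz_2 = 5; cx_3 = 6; cy_3 = 1; cz_3 = 4; d_3 = 2; h_3 = 2; cx_4 = 2; cy_4 = 3; cz_4 = 1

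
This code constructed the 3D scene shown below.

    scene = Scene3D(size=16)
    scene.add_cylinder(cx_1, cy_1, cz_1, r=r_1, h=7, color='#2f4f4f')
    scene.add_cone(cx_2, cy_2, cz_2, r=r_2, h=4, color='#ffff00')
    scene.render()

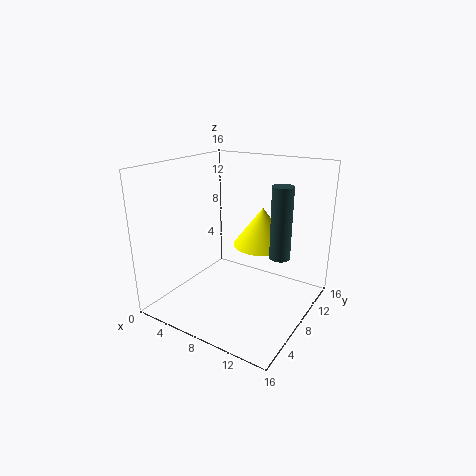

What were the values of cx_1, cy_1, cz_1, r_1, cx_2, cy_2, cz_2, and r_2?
cx_1 = 14
cy_1 = 6
cz_1 = 8
r_1 = 1
cx_2 = 11
cy_2 = 8
cz_2 = 8
r_2 = 3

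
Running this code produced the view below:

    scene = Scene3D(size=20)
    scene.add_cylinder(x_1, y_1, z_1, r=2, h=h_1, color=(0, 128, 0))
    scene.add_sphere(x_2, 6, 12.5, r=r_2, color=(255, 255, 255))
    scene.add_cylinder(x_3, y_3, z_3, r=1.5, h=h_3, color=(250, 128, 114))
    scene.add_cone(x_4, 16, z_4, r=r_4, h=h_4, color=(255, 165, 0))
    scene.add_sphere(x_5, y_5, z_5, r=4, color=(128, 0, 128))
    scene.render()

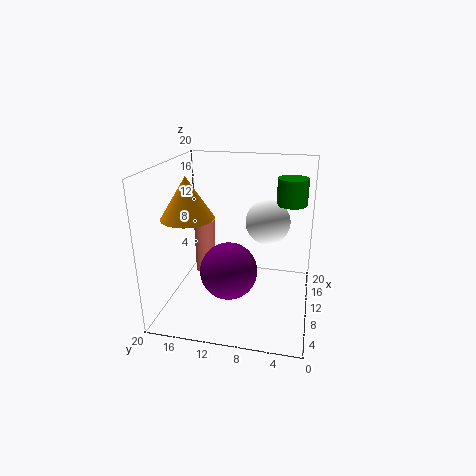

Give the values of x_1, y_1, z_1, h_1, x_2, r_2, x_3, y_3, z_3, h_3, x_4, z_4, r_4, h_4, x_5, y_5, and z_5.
x_1 = 11; y_1 = 3; z_1 = 15; h_1 = 3.5; x_2 = 10.5; r_2 = 3; x_3 = 12; y_3 = 15.5; z_3 = 3.5; h_3 = 8; x_4 = 7; z_4 = 13.5; r_4 = 3.5; h_4 = 5.5; x_5 = 8.5; y_5 = 11; z_5 = 5.5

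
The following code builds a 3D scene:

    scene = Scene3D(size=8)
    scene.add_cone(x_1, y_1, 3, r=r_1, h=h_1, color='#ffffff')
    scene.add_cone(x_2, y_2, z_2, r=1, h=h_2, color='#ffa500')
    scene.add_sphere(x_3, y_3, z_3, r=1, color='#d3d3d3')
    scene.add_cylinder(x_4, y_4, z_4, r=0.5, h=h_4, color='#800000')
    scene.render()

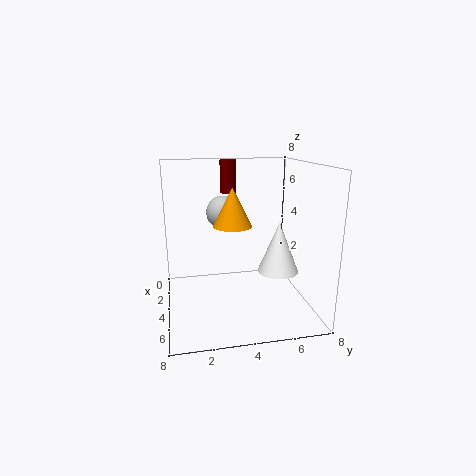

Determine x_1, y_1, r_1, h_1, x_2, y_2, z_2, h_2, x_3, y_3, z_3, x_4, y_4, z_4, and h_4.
x_1 = 6.5
y_1 = 5.5
r_1 = 1
h_1 = 2.5
x_2 = 5
y_2 = 3.5
z_2 = 5
h_2 = 2
x_3 = 2
y_3 = 3.5
z_3 = 5
x_4 = 1
y_4 = 4
z_4 = 6
h_4 = 2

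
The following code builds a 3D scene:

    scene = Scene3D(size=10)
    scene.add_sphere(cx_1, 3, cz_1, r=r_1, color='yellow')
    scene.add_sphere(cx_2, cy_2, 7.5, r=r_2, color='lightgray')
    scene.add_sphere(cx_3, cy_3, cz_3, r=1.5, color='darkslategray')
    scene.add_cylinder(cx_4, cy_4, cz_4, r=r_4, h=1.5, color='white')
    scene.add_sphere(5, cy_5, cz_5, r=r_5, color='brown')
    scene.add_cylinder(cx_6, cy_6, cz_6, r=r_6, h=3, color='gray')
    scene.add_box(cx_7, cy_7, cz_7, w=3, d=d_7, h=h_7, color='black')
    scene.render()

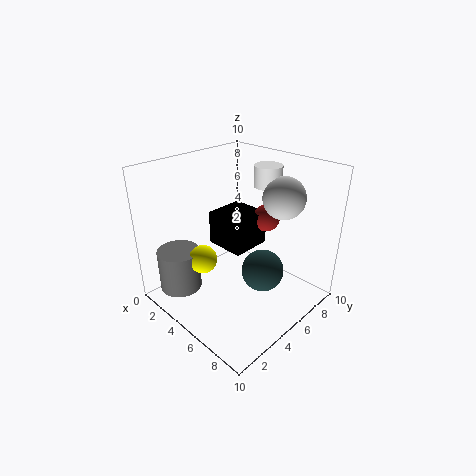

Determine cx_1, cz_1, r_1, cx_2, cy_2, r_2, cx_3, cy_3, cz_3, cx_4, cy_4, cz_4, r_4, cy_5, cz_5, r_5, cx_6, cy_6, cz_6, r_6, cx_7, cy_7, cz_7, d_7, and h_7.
cx_1 = 3.5, cz_1 = 3.5, r_1 = 1, cx_2 = 6.5, cy_2 = 8, r_2 = 1.5, cx_3 = 6.5, cy_3 = 6, cz_3 = 2.5, cx_4 = 5, cy_4 = 8, cz_4 = 8, r_4 = 1, cy_5 = 8, cz_5 = 5.5, r_5 = 1, cx_6 = 2, cy_6 = 2, cz_6 = 1, r_6 = 1.5, cx_7 = 2, cy_7 = 5, cz_7 = 3.5, d_7 = 3, h_7 = 2.5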